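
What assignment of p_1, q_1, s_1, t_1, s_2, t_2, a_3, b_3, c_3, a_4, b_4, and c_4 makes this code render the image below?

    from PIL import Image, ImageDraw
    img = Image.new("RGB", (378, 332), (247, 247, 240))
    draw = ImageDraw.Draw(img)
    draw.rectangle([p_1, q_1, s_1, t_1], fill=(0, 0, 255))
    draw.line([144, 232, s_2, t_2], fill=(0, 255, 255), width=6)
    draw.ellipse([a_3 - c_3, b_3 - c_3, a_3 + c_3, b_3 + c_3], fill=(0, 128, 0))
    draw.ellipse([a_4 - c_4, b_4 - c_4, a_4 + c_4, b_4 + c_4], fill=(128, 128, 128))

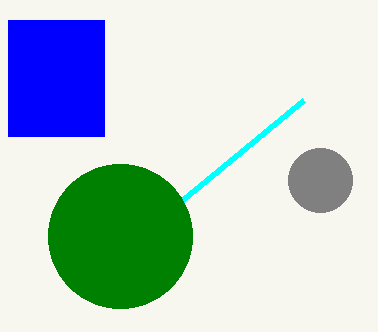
p_1 = 8; q_1 = 20; s_1 = 104; t_1 = 136; s_2 = 304; t_2 = 100; a_3 = 120; b_3 = 236; c_3 = 72; a_4 = 320; b_4 = 180; c_4 = 32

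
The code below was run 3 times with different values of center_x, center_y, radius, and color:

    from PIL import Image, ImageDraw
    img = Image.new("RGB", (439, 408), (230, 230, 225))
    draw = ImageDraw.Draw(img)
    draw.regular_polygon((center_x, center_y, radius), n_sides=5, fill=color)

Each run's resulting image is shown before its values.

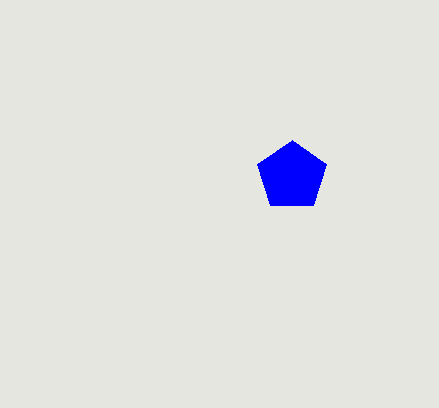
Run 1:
center_x = 292
center_y = 176
radius = 36
color = 'blue'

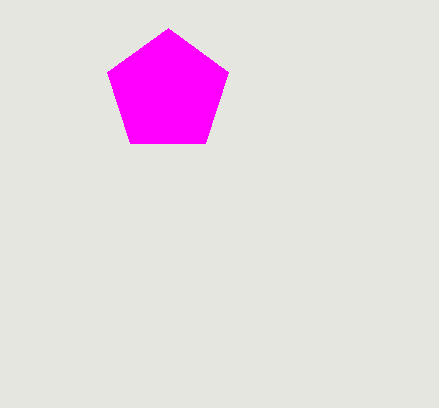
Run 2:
center_x = 168
center_y = 92
radius = 64
color = 'magenta'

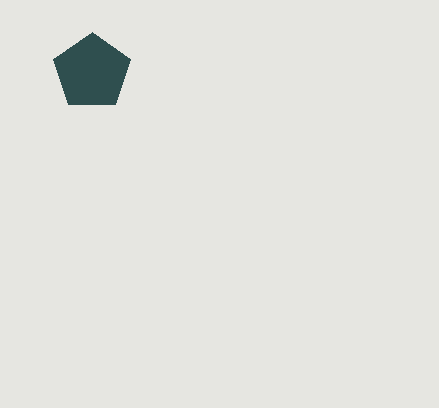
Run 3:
center_x = 92
center_y = 72
radius = 40
color = 'darkslategray'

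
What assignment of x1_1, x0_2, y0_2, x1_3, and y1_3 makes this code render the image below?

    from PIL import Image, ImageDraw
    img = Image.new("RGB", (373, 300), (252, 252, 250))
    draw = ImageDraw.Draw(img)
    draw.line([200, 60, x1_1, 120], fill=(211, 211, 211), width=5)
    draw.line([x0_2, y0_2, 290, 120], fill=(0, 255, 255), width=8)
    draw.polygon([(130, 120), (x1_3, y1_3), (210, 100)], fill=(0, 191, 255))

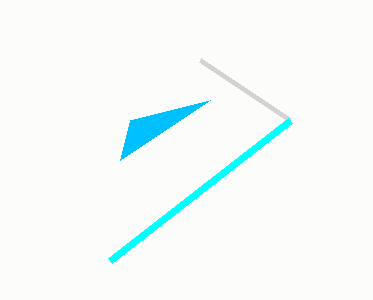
x1_1 = 290, x0_2 = 110, y0_2 = 260, x1_3 = 120, y1_3 = 160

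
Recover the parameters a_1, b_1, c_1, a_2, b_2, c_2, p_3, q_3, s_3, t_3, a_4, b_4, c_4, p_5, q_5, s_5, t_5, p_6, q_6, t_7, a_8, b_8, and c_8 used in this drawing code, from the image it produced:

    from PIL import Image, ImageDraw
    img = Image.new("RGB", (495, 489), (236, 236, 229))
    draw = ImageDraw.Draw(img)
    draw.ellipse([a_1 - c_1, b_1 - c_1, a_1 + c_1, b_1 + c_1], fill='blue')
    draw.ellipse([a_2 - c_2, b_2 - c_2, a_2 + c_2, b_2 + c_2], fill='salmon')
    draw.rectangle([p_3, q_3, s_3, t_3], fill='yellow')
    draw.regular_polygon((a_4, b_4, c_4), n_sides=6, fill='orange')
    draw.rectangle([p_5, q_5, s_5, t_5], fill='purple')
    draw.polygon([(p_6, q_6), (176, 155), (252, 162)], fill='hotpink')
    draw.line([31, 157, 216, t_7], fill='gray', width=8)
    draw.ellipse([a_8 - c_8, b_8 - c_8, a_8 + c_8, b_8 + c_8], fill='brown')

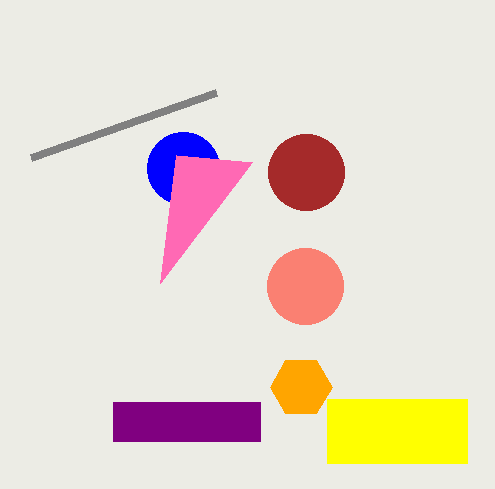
a_1 = 183, b_1 = 168, c_1 = 36, a_2 = 305, b_2 = 286, c_2 = 38, p_3 = 327, q_3 = 399, s_3 = 467, t_3 = 463, a_4 = 301, b_4 = 387, c_4 = 31, p_5 = 113, q_5 = 402, s_5 = 260, t_5 = 441, p_6 = 160, q_6 = 283, t_7 = 92, a_8 = 306, b_8 = 172, c_8 = 38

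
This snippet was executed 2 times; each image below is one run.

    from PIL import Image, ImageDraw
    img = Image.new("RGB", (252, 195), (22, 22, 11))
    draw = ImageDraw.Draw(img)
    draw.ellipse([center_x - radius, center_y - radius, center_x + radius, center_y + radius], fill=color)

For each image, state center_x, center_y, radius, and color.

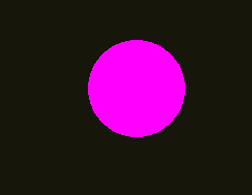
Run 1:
center_x = 136; center_y = 88; radius = 48; color = 'magenta'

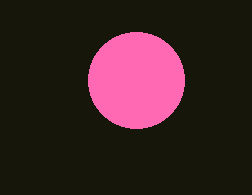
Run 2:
center_x = 136, center_y = 80, radius = 48, color = 'hotpink'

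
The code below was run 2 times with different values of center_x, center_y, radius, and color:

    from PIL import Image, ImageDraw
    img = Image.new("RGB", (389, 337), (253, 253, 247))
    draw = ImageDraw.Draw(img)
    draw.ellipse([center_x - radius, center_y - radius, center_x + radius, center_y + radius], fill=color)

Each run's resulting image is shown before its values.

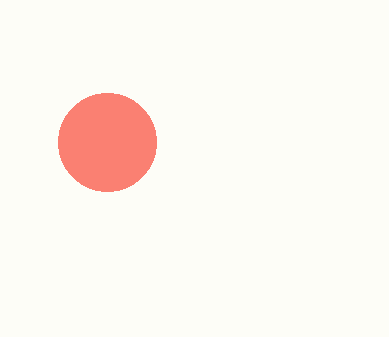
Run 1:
center_x = 107
center_y = 142
radius = 49
color = 'salmon'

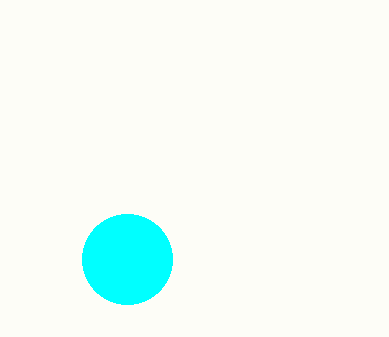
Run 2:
center_x = 127; center_y = 259; radius = 45; color = 'cyan'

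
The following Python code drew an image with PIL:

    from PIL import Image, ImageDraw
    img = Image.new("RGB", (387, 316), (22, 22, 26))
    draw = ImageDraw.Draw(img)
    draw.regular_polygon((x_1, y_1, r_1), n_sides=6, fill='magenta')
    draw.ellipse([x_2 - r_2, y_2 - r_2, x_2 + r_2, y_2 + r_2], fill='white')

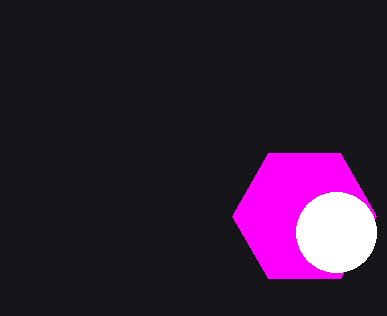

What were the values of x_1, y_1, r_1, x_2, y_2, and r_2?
x_1 = 304; y_1 = 216; r_1 = 72; x_2 = 336; y_2 = 232; r_2 = 40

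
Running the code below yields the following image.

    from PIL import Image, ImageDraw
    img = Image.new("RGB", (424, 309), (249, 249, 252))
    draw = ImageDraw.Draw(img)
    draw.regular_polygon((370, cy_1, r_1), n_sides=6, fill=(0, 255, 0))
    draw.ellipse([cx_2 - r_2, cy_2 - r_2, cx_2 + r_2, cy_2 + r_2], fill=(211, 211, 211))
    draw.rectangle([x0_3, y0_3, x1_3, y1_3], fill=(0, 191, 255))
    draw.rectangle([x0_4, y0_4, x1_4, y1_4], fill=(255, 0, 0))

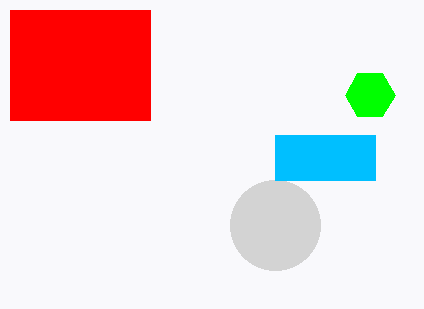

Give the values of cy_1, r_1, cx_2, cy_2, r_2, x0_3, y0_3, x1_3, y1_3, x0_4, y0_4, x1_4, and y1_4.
cy_1 = 95; r_1 = 25; cx_2 = 275; cy_2 = 225; r_2 = 45; x0_3 = 275; y0_3 = 135; x1_3 = 375; y1_3 = 180; x0_4 = 10; y0_4 = 10; x1_4 = 150; y1_4 = 120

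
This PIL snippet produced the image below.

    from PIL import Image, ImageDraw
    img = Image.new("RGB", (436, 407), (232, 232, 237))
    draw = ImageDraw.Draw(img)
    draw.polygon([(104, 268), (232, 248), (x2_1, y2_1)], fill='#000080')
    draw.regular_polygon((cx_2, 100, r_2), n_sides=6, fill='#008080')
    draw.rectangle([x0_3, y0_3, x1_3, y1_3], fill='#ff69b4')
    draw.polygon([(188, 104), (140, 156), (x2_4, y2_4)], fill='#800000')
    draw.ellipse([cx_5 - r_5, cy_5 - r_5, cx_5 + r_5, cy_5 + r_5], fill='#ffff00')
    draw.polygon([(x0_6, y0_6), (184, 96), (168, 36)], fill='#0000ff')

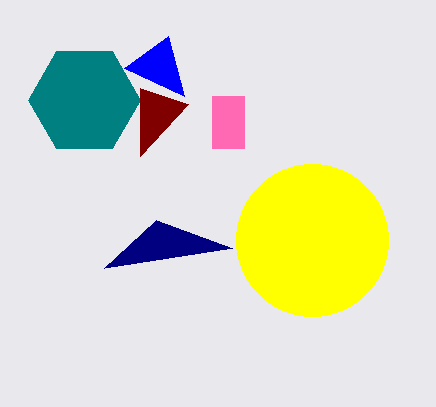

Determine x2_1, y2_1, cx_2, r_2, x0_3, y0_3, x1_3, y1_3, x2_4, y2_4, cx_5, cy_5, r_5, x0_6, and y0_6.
x2_1 = 156; y2_1 = 220; cx_2 = 84; r_2 = 56; x0_3 = 212; y0_3 = 96; x1_3 = 244; y1_3 = 148; x2_4 = 140; y2_4 = 88; cx_5 = 312; cy_5 = 240; r_5 = 76; x0_6 = 124; y0_6 = 68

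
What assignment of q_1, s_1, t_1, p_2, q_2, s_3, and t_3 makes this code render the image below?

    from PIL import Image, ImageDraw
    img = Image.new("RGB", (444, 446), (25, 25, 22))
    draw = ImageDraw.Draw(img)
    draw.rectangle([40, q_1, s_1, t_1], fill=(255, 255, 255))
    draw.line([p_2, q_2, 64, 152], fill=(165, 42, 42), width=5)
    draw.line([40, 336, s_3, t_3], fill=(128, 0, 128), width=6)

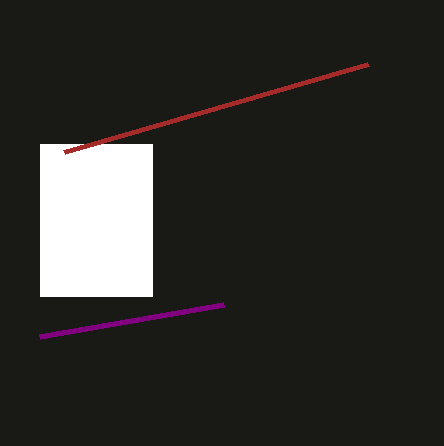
q_1 = 144
s_1 = 152
t_1 = 296
p_2 = 368
q_2 = 64
s_3 = 224
t_3 = 304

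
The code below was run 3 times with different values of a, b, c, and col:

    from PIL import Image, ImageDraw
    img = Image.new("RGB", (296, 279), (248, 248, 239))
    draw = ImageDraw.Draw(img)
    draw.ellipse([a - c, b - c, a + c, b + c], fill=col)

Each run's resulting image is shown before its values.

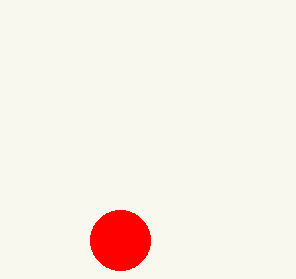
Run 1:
a = 120, b = 240, c = 30, col = 'red'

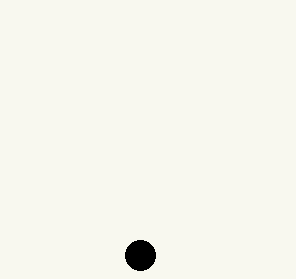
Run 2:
a = 140; b = 255; c = 15; col = 'black'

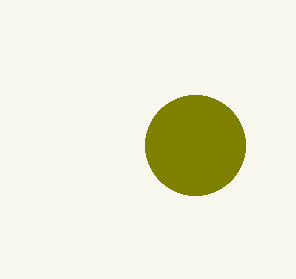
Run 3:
a = 195, b = 145, c = 50, col = 'olive'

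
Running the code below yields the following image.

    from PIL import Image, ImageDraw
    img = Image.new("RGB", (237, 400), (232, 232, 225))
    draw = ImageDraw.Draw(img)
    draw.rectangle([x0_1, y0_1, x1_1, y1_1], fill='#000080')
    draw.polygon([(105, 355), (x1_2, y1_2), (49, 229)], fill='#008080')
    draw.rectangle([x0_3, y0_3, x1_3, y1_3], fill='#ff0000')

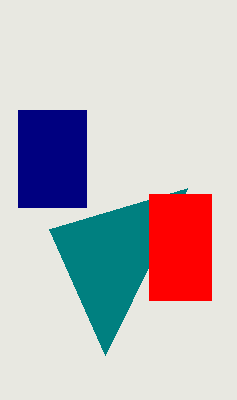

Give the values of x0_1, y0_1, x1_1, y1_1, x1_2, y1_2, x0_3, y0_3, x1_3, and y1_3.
x0_1 = 18, y0_1 = 110, x1_1 = 86, y1_1 = 207, x1_2 = 187, y1_2 = 188, x0_3 = 149, y0_3 = 194, x1_3 = 211, y1_3 = 300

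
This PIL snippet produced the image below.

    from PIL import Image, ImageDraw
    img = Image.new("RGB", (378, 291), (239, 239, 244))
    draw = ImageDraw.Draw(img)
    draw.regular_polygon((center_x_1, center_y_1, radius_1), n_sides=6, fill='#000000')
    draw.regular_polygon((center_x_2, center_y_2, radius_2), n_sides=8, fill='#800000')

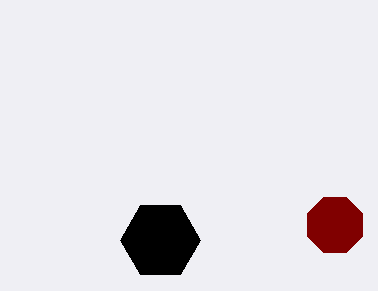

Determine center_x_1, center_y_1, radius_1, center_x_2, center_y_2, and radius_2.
center_x_1 = 160, center_y_1 = 240, radius_1 = 40, center_x_2 = 335, center_y_2 = 225, radius_2 = 30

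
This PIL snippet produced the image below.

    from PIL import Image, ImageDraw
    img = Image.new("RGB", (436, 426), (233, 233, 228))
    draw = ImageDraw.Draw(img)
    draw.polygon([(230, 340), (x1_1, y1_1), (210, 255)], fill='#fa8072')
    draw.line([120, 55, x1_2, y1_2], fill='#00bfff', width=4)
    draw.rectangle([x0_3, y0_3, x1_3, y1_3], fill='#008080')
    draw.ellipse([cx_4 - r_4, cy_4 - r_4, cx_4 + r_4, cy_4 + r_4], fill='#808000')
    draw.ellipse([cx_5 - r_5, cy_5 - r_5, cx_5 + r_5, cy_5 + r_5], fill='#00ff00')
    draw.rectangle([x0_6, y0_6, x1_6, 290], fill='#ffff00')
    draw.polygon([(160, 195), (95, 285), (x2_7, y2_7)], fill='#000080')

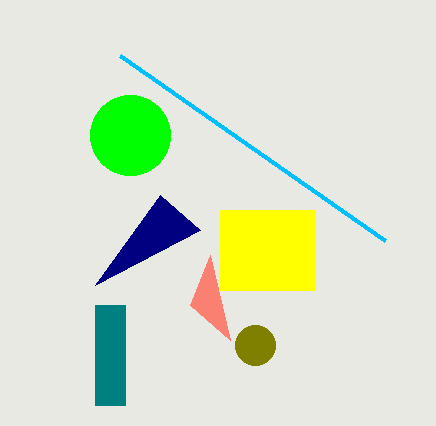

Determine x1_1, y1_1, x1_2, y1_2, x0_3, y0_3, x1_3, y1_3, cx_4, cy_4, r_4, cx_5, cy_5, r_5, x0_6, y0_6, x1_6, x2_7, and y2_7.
x1_1 = 190
y1_1 = 305
x1_2 = 385
y1_2 = 240
x0_3 = 95
y0_3 = 305
x1_3 = 125
y1_3 = 405
cx_4 = 255
cy_4 = 345
r_4 = 20
cx_5 = 130
cy_5 = 135
r_5 = 40
x0_6 = 220
y0_6 = 210
x1_6 = 315
x2_7 = 200
y2_7 = 230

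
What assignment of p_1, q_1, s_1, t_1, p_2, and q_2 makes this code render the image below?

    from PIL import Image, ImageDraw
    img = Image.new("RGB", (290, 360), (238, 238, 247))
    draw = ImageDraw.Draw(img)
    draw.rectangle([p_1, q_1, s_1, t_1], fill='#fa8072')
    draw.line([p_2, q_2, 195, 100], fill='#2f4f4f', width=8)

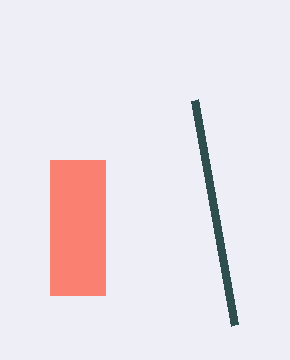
p_1 = 50; q_1 = 160; s_1 = 105; t_1 = 295; p_2 = 235; q_2 = 325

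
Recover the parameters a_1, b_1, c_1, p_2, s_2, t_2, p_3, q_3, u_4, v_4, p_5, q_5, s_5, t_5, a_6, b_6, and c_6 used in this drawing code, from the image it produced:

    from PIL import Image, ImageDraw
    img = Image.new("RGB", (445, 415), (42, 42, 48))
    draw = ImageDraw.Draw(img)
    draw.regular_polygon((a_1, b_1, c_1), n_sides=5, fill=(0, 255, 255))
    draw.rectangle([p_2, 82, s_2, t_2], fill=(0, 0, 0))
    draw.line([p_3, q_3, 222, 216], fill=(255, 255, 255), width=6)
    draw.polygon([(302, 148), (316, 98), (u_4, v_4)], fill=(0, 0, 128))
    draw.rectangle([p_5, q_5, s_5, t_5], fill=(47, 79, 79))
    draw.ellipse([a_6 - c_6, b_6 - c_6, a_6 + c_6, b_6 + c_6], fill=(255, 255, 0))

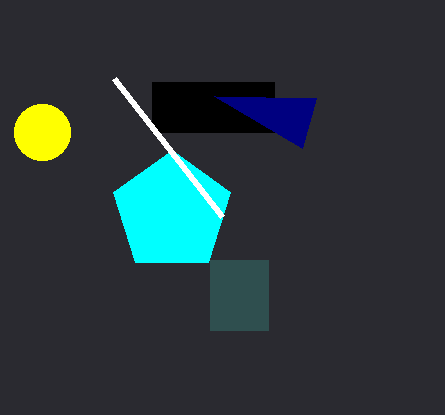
a_1 = 172, b_1 = 212, c_1 = 62, p_2 = 152, s_2 = 274, t_2 = 132, p_3 = 114, q_3 = 78, u_4 = 214, v_4 = 96, p_5 = 210, q_5 = 260, s_5 = 268, t_5 = 330, a_6 = 42, b_6 = 132, c_6 = 28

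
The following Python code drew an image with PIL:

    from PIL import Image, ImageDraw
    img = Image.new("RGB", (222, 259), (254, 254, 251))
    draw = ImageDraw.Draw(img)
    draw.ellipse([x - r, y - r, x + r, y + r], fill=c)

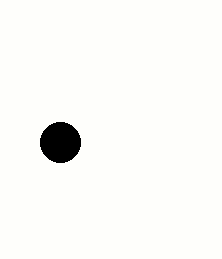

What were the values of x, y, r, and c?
x = 60, y = 142, r = 20, c = 'black'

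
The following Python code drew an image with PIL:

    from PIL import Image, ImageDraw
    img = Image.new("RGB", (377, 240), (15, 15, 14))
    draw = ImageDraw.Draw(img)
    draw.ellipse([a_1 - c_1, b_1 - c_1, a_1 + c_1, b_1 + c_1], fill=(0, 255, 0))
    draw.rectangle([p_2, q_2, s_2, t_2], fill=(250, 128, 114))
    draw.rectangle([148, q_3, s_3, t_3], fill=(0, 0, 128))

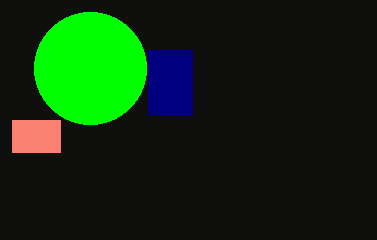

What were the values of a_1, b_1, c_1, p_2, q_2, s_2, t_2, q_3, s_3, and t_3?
a_1 = 90
b_1 = 68
c_1 = 56
p_2 = 12
q_2 = 120
s_2 = 60
t_2 = 152
q_3 = 50
s_3 = 192
t_3 = 114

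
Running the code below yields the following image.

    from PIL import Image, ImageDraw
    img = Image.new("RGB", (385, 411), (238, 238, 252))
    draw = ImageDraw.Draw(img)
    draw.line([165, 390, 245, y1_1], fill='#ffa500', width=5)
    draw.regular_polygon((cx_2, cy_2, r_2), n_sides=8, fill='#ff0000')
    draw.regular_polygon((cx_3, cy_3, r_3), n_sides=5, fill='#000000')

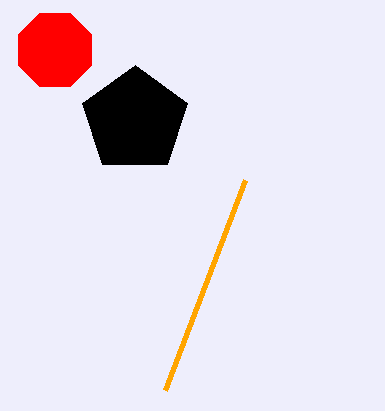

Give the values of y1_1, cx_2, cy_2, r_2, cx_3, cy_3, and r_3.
y1_1 = 180; cx_2 = 55; cy_2 = 50; r_2 = 40; cx_3 = 135; cy_3 = 120; r_3 = 55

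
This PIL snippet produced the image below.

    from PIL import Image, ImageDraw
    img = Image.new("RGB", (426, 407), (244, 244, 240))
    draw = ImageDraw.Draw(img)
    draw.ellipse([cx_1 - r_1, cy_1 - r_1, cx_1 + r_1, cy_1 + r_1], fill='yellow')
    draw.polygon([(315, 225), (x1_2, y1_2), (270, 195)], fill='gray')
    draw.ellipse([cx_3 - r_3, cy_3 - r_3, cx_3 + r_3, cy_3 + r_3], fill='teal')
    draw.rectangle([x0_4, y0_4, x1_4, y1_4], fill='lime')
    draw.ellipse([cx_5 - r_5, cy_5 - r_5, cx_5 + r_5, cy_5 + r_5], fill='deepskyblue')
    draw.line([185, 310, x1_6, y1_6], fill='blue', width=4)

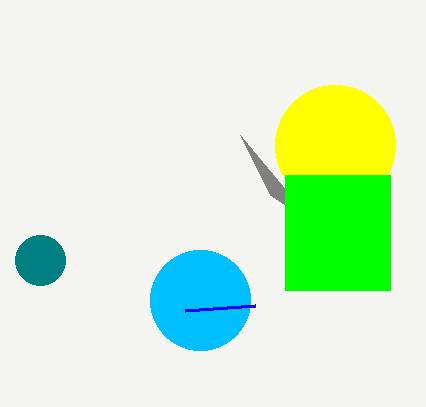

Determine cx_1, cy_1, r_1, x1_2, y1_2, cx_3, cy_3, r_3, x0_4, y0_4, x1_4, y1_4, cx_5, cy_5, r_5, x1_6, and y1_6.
cx_1 = 335
cy_1 = 145
r_1 = 60
x1_2 = 240
y1_2 = 135
cx_3 = 40
cy_3 = 260
r_3 = 25
x0_4 = 285
y0_4 = 175
x1_4 = 390
y1_4 = 290
cx_5 = 200
cy_5 = 300
r_5 = 50
x1_6 = 255
y1_6 = 305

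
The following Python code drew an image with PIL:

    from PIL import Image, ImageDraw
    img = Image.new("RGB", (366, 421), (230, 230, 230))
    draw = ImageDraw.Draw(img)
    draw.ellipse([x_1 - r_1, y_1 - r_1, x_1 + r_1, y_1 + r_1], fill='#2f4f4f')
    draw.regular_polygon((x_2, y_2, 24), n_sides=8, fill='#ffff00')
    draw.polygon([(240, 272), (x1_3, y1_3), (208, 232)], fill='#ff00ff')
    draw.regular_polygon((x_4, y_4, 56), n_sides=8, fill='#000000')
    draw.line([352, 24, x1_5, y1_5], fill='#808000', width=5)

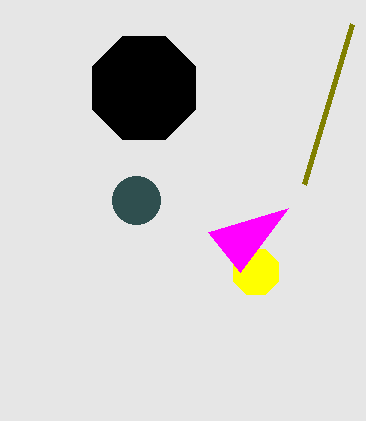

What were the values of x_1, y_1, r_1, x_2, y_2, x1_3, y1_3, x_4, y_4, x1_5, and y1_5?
x_1 = 136; y_1 = 200; r_1 = 24; x_2 = 256; y_2 = 272; x1_3 = 288; y1_3 = 208; x_4 = 144; y_4 = 88; x1_5 = 304; y1_5 = 184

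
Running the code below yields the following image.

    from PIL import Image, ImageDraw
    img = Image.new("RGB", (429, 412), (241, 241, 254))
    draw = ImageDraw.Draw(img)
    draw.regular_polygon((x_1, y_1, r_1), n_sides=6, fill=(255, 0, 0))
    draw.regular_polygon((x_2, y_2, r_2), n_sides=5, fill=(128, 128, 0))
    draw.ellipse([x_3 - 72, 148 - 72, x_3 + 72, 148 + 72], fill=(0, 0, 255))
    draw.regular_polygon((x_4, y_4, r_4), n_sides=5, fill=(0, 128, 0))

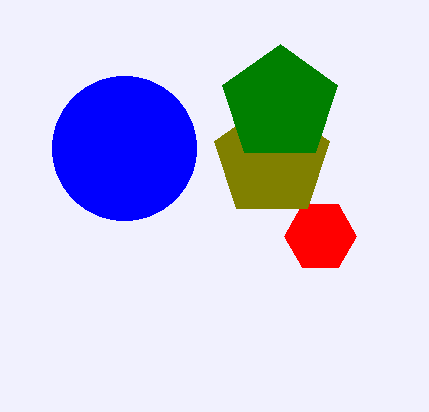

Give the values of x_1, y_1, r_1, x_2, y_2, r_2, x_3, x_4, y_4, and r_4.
x_1 = 320
y_1 = 236
r_1 = 36
x_2 = 272
y_2 = 160
r_2 = 60
x_3 = 124
x_4 = 280
y_4 = 104
r_4 = 60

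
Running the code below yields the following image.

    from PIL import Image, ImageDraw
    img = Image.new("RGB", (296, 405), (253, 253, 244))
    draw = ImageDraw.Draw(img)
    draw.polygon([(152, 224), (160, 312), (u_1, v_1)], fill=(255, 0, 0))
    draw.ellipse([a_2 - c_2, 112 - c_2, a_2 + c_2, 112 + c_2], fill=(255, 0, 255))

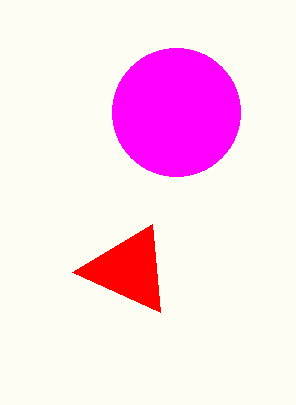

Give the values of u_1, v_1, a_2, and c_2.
u_1 = 72
v_1 = 272
a_2 = 176
c_2 = 64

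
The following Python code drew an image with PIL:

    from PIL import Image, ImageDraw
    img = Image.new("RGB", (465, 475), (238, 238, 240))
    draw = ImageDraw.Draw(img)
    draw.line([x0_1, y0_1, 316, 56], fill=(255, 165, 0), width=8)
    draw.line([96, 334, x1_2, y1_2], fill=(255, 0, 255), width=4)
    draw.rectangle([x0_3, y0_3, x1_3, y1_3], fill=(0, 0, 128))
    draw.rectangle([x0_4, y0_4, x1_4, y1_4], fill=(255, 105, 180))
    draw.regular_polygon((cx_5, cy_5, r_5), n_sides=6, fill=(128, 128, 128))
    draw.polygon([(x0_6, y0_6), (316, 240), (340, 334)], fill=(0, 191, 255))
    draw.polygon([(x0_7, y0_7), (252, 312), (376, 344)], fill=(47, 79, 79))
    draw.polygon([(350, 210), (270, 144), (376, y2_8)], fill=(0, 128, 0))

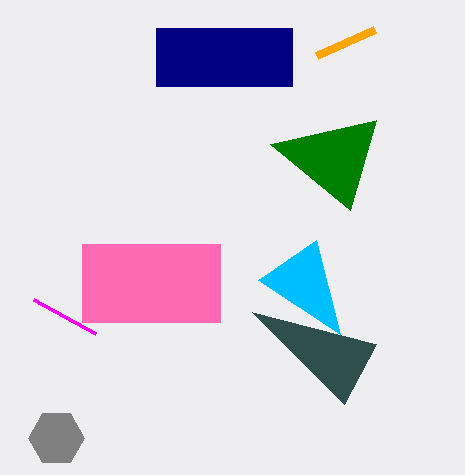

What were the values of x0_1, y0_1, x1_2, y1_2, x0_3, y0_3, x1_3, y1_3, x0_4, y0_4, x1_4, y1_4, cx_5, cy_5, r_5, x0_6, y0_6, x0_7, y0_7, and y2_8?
x0_1 = 374; y0_1 = 30; x1_2 = 34; y1_2 = 300; x0_3 = 156; y0_3 = 28; x1_3 = 292; y1_3 = 86; x0_4 = 82; y0_4 = 244; x1_4 = 220; y1_4 = 322; cx_5 = 56; cy_5 = 438; r_5 = 28; x0_6 = 258; y0_6 = 280; x0_7 = 344; y0_7 = 404; y2_8 = 120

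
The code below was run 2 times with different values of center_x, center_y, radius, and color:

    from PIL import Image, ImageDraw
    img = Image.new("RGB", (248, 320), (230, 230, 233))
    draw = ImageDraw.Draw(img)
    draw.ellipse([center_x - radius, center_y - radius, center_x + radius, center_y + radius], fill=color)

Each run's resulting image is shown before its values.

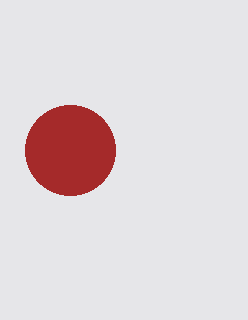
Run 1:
center_x = 70, center_y = 150, radius = 45, color = 'brown'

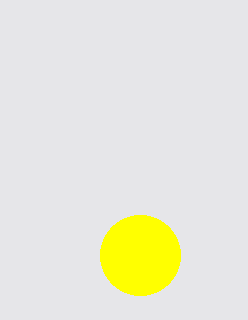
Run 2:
center_x = 140; center_y = 255; radius = 40; color = 'yellow'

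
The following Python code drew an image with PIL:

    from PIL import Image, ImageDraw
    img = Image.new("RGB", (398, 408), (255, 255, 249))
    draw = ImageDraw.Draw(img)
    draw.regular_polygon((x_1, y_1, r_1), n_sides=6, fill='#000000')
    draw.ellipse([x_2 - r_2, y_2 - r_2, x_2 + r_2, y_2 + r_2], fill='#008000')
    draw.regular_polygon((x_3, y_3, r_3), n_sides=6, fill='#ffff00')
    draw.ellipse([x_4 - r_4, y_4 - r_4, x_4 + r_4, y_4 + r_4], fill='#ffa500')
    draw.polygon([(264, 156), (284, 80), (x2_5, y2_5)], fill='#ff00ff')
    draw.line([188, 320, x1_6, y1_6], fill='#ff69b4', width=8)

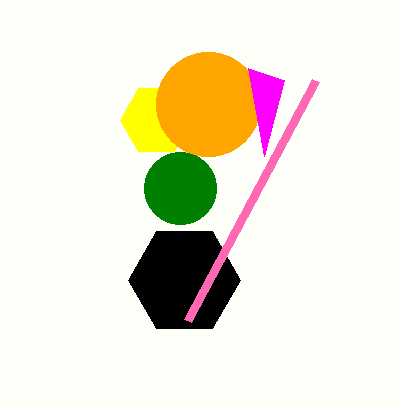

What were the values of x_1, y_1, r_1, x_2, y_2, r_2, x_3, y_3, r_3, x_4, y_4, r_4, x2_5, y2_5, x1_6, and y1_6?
x_1 = 184, y_1 = 280, r_1 = 56, x_2 = 180, y_2 = 188, r_2 = 36, x_3 = 156, y_3 = 120, r_3 = 36, x_4 = 208, y_4 = 104, r_4 = 52, x2_5 = 248, y2_5 = 68, x1_6 = 316, y1_6 = 80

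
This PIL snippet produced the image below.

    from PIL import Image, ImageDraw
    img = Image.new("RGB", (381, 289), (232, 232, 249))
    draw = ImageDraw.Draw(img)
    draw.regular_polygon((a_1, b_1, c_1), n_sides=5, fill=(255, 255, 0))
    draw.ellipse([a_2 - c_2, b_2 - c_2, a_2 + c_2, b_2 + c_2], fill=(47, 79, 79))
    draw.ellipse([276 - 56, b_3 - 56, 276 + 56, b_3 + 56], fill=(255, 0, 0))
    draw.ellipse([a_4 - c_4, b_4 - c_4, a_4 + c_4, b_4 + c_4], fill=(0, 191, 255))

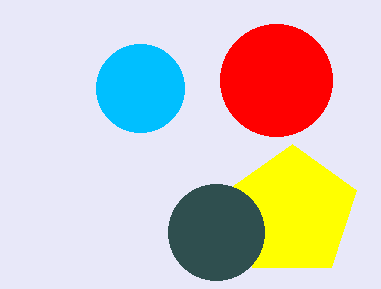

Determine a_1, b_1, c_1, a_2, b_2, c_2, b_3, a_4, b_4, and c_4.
a_1 = 292
b_1 = 212
c_1 = 68
a_2 = 216
b_2 = 232
c_2 = 48
b_3 = 80
a_4 = 140
b_4 = 88
c_4 = 44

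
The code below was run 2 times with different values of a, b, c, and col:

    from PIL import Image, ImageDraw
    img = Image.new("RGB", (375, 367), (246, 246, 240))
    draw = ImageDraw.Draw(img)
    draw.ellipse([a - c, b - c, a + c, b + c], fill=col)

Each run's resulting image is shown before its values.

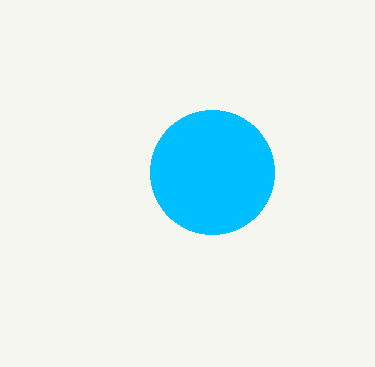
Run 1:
a = 212
b = 172
c = 62
col = 'deepskyblue'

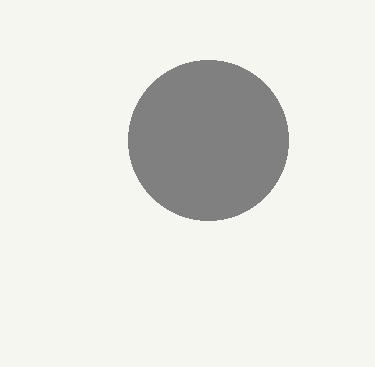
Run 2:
a = 208, b = 140, c = 80, col = 'gray'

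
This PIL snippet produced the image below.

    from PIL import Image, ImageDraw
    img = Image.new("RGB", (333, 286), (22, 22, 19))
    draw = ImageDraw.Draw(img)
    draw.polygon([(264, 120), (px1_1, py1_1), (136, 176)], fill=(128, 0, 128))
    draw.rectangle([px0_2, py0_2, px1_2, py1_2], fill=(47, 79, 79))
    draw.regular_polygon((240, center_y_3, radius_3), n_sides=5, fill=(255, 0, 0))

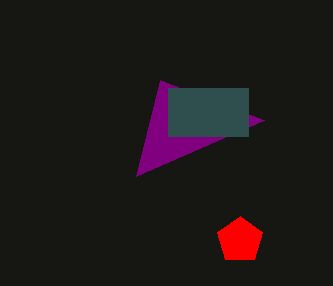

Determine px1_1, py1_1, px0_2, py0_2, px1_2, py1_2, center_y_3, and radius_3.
px1_1 = 160
py1_1 = 80
px0_2 = 168
py0_2 = 88
px1_2 = 248
py1_2 = 136
center_y_3 = 240
radius_3 = 24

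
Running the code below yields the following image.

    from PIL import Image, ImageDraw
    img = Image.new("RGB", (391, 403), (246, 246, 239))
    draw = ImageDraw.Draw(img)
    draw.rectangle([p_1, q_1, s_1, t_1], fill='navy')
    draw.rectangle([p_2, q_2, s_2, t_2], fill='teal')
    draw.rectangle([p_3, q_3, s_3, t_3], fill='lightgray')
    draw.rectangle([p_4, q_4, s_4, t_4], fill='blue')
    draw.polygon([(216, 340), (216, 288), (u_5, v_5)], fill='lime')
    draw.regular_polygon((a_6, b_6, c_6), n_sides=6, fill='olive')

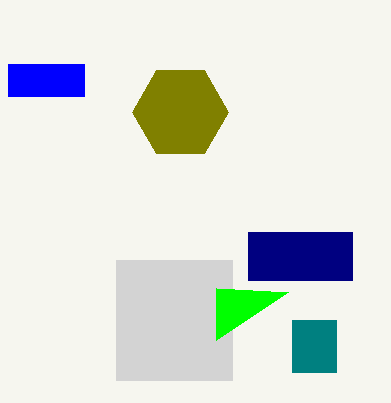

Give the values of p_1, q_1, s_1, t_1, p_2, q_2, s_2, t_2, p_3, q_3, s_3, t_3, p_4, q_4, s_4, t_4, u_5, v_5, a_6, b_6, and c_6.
p_1 = 248; q_1 = 232; s_1 = 352; t_1 = 280; p_2 = 292; q_2 = 320; s_2 = 336; t_2 = 372; p_3 = 116; q_3 = 260; s_3 = 232; t_3 = 380; p_4 = 8; q_4 = 64; s_4 = 84; t_4 = 96; u_5 = 288; v_5 = 292; a_6 = 180; b_6 = 112; c_6 = 48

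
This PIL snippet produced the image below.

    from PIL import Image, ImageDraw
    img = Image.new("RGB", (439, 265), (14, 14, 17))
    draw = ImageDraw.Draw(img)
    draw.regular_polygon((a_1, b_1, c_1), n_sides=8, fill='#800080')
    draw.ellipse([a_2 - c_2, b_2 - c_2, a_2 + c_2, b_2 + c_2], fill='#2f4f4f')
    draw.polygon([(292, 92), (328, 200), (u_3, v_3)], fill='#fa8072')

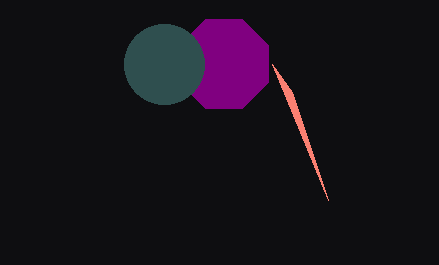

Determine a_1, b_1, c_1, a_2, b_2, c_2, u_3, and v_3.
a_1 = 224
b_1 = 64
c_1 = 48
a_2 = 164
b_2 = 64
c_2 = 40
u_3 = 272
v_3 = 64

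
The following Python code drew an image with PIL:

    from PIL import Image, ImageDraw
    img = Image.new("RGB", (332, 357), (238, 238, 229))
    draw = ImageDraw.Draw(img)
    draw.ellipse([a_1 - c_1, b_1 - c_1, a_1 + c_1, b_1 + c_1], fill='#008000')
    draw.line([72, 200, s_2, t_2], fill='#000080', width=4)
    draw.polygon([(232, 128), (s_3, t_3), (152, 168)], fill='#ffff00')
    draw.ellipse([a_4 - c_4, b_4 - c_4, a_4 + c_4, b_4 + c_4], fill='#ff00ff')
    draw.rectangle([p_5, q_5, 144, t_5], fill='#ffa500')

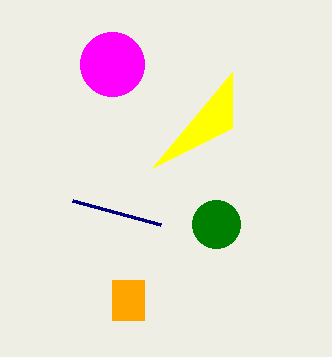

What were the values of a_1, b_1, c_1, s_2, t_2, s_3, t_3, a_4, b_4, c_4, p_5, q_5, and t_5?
a_1 = 216; b_1 = 224; c_1 = 24; s_2 = 160; t_2 = 224; s_3 = 232; t_3 = 72; a_4 = 112; b_4 = 64; c_4 = 32; p_5 = 112; q_5 = 280; t_5 = 320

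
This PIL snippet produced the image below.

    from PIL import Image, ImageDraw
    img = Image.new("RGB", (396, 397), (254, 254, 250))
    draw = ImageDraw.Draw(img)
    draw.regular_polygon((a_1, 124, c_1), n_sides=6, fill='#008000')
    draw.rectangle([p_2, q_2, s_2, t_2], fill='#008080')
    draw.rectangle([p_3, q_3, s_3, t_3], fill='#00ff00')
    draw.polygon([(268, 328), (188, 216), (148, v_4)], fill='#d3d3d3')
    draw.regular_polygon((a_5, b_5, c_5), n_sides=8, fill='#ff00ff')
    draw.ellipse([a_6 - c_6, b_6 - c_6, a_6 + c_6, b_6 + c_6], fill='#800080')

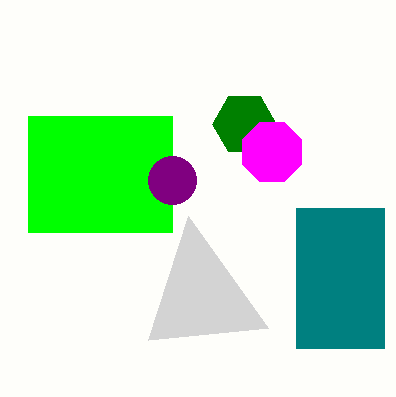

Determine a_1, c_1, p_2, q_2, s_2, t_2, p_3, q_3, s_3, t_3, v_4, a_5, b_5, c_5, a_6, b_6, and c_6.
a_1 = 244, c_1 = 32, p_2 = 296, q_2 = 208, s_2 = 384, t_2 = 348, p_3 = 28, q_3 = 116, s_3 = 172, t_3 = 232, v_4 = 340, a_5 = 272, b_5 = 152, c_5 = 32, a_6 = 172, b_6 = 180, c_6 = 24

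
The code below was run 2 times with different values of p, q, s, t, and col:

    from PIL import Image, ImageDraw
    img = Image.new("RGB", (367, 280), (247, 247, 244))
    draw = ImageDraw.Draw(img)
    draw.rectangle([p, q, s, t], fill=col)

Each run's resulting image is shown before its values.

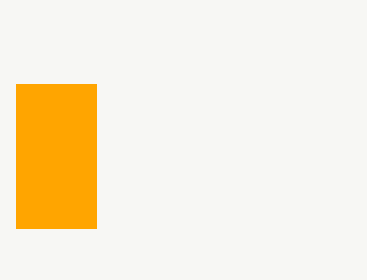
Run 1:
p = 16; q = 84; s = 96; t = 228; col = 'orange'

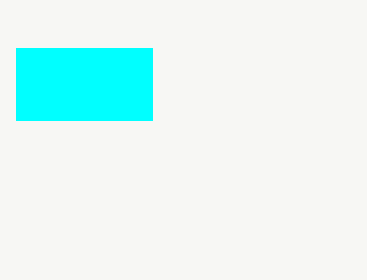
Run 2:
p = 16, q = 48, s = 152, t = 120, col = 'cyan'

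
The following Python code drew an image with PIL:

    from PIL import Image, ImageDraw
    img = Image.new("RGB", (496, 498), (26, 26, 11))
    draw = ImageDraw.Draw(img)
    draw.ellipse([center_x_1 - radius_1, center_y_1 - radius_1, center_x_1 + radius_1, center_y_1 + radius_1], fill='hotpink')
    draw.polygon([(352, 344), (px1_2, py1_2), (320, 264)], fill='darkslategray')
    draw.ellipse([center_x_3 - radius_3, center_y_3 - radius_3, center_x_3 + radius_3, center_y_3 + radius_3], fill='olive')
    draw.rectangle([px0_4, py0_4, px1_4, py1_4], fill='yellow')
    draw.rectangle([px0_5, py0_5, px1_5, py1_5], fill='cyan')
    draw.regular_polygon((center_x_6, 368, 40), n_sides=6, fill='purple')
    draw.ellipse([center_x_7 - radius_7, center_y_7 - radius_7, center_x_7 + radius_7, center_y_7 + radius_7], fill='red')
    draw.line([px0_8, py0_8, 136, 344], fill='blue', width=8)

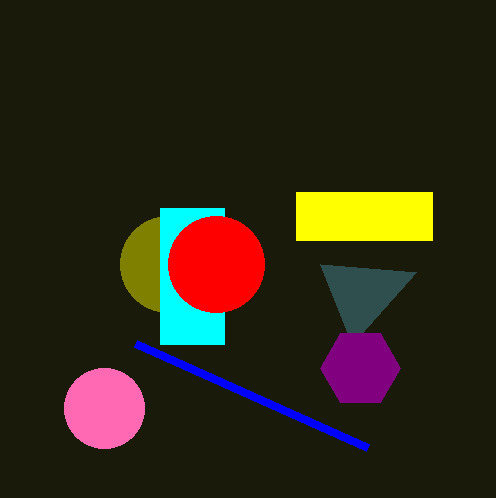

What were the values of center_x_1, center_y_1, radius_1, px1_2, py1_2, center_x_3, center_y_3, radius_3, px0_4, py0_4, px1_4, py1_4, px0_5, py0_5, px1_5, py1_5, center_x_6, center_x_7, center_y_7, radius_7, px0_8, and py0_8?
center_x_1 = 104
center_y_1 = 408
radius_1 = 40
px1_2 = 416
py1_2 = 272
center_x_3 = 168
center_y_3 = 264
radius_3 = 48
px0_4 = 296
py0_4 = 192
px1_4 = 432
py1_4 = 240
px0_5 = 160
py0_5 = 208
px1_5 = 224
py1_5 = 344
center_x_6 = 360
center_x_7 = 216
center_y_7 = 264
radius_7 = 48
px0_8 = 368
py0_8 = 448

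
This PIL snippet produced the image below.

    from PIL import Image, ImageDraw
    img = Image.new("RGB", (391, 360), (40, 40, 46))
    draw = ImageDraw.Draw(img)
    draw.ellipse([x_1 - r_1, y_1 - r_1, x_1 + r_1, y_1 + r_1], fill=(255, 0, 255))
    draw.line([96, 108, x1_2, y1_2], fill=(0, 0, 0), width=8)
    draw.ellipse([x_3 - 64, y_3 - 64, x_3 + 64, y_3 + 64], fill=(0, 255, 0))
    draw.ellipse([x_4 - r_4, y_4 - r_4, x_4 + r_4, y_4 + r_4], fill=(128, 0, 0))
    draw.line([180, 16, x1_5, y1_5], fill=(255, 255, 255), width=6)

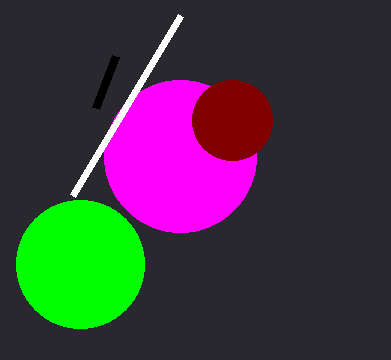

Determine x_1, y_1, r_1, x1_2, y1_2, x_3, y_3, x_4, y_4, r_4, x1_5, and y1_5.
x_1 = 180; y_1 = 156; r_1 = 76; x1_2 = 116; y1_2 = 56; x_3 = 80; y_3 = 264; x_4 = 232; y_4 = 120; r_4 = 40; x1_5 = 72; y1_5 = 196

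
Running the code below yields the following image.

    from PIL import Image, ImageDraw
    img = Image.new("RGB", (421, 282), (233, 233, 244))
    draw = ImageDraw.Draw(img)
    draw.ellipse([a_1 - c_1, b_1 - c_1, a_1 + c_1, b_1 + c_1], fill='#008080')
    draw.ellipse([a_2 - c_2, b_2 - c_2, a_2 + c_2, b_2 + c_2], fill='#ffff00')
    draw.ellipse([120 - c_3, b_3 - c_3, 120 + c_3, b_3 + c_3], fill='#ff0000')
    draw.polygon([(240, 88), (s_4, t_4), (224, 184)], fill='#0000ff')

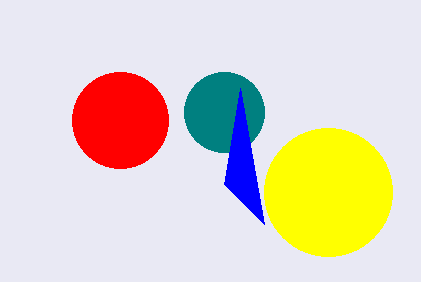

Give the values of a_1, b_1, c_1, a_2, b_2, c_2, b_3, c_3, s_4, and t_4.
a_1 = 224; b_1 = 112; c_1 = 40; a_2 = 328; b_2 = 192; c_2 = 64; b_3 = 120; c_3 = 48; s_4 = 264; t_4 = 224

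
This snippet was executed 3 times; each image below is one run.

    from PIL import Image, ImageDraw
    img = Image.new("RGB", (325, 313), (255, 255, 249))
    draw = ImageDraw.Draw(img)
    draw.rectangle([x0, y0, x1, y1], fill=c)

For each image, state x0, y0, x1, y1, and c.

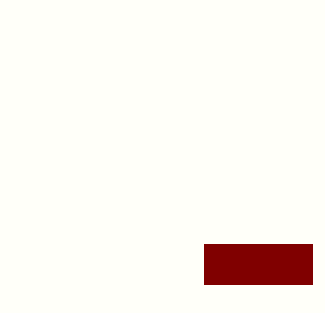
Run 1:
x0 = 204
y0 = 244
x1 = 312
y1 = 284
c = 'maroon'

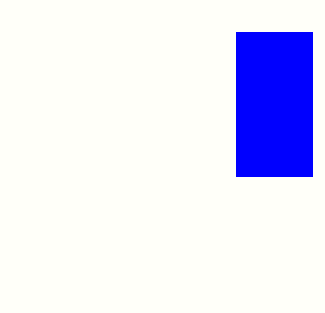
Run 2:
x0 = 236, y0 = 32, x1 = 312, y1 = 176, c = 'blue'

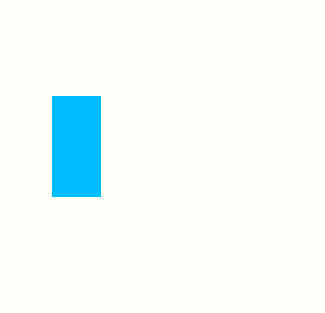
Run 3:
x0 = 52
y0 = 96
x1 = 100
y1 = 196
c = 'deepskyblue'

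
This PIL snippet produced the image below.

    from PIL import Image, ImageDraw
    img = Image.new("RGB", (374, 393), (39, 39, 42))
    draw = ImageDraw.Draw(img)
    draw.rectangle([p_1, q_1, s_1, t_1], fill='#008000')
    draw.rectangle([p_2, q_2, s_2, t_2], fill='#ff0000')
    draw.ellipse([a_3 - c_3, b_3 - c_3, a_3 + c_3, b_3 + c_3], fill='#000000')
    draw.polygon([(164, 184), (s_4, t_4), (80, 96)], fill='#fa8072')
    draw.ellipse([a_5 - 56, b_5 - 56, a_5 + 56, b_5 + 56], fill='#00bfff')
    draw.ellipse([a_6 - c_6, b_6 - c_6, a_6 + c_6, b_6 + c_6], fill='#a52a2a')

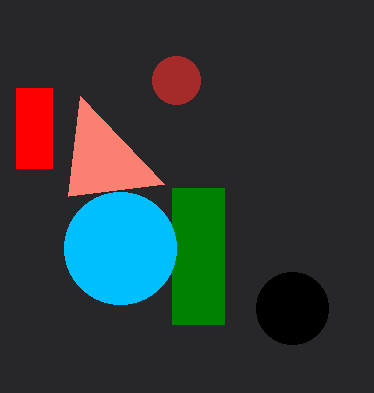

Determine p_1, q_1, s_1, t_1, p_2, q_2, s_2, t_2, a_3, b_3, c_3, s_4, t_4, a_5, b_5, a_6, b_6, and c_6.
p_1 = 172, q_1 = 188, s_1 = 224, t_1 = 324, p_2 = 16, q_2 = 88, s_2 = 52, t_2 = 168, a_3 = 292, b_3 = 308, c_3 = 36, s_4 = 68, t_4 = 196, a_5 = 120, b_5 = 248, a_6 = 176, b_6 = 80, c_6 = 24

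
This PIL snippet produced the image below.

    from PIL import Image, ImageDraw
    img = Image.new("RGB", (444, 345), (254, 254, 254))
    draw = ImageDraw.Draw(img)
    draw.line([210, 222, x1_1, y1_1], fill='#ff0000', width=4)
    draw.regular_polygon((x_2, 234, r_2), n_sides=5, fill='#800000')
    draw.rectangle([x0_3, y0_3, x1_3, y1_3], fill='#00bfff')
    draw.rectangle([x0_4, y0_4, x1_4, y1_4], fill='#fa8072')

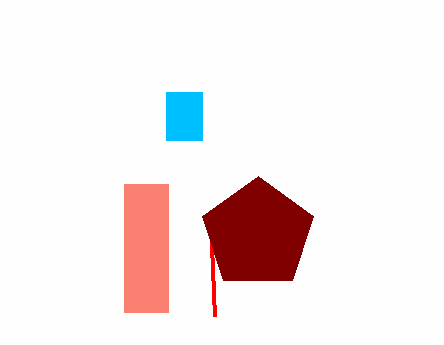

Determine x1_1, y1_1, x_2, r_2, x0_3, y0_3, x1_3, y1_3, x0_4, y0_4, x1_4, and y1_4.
x1_1 = 214; y1_1 = 316; x_2 = 258; r_2 = 58; x0_3 = 166; y0_3 = 92; x1_3 = 202; y1_3 = 140; x0_4 = 124; y0_4 = 184; x1_4 = 168; y1_4 = 312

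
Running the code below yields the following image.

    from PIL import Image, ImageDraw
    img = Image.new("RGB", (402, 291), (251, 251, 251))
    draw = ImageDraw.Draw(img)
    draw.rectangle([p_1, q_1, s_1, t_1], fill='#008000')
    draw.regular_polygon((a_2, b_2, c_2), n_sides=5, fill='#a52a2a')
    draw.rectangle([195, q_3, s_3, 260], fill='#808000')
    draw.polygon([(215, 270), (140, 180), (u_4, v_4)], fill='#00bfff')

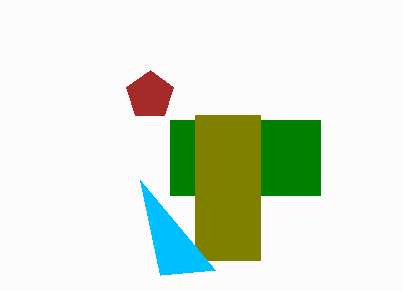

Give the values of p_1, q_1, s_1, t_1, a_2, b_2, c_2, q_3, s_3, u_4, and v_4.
p_1 = 170; q_1 = 120; s_1 = 320; t_1 = 195; a_2 = 150; b_2 = 95; c_2 = 25; q_3 = 115; s_3 = 260; u_4 = 160; v_4 = 275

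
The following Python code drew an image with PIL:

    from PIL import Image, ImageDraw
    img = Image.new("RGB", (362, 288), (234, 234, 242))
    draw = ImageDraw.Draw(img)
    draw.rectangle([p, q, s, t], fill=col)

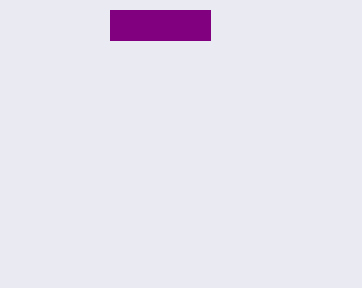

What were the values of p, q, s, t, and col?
p = 110
q = 10
s = 210
t = 40
col = 'purple'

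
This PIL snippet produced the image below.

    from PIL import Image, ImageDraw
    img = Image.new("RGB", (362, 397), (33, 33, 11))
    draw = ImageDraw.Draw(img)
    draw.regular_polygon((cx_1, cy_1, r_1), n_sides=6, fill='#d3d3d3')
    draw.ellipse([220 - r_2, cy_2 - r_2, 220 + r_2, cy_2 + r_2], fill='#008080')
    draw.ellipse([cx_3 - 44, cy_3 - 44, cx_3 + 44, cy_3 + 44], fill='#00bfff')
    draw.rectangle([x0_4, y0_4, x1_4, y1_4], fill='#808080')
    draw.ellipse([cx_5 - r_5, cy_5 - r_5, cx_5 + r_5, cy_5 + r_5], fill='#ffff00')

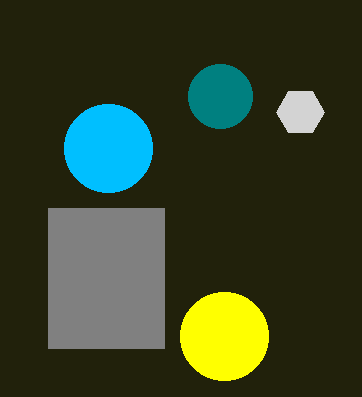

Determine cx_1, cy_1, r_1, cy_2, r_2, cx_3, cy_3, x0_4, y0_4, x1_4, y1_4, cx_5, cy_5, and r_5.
cx_1 = 300; cy_1 = 112; r_1 = 24; cy_2 = 96; r_2 = 32; cx_3 = 108; cy_3 = 148; x0_4 = 48; y0_4 = 208; x1_4 = 164; y1_4 = 348; cx_5 = 224; cy_5 = 336; r_5 = 44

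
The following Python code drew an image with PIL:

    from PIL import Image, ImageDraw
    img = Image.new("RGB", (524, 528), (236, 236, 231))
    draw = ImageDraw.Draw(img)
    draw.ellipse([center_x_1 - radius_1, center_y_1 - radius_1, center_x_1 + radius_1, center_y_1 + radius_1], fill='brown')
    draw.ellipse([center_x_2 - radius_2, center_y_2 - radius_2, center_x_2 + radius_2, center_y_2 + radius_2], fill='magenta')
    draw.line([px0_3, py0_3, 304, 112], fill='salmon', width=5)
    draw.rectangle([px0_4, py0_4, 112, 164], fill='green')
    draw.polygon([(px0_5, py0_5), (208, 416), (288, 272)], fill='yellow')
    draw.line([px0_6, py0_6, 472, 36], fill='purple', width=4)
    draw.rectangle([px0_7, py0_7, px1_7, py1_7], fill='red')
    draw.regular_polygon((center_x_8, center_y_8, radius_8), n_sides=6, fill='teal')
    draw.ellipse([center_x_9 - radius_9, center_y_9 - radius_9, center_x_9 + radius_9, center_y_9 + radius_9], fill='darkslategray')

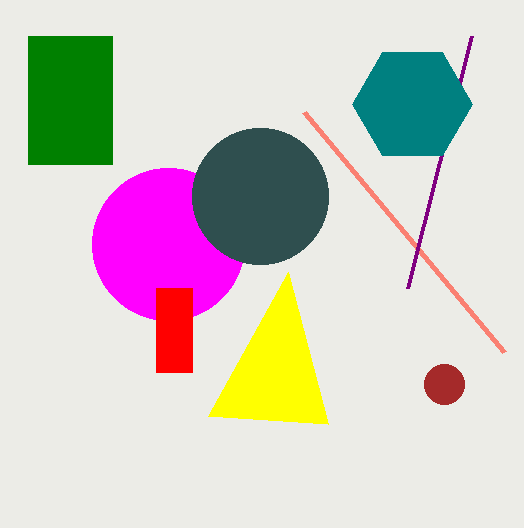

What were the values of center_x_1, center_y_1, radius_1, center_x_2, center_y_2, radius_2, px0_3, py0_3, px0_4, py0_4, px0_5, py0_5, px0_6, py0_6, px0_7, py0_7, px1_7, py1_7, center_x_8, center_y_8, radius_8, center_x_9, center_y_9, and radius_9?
center_x_1 = 444, center_y_1 = 384, radius_1 = 20, center_x_2 = 168, center_y_2 = 244, radius_2 = 76, px0_3 = 504, py0_3 = 352, px0_4 = 28, py0_4 = 36, px0_5 = 328, py0_5 = 424, px0_6 = 408, py0_6 = 288, px0_7 = 156, py0_7 = 288, px1_7 = 192, py1_7 = 372, center_x_8 = 412, center_y_8 = 104, radius_8 = 60, center_x_9 = 260, center_y_9 = 196, radius_9 = 68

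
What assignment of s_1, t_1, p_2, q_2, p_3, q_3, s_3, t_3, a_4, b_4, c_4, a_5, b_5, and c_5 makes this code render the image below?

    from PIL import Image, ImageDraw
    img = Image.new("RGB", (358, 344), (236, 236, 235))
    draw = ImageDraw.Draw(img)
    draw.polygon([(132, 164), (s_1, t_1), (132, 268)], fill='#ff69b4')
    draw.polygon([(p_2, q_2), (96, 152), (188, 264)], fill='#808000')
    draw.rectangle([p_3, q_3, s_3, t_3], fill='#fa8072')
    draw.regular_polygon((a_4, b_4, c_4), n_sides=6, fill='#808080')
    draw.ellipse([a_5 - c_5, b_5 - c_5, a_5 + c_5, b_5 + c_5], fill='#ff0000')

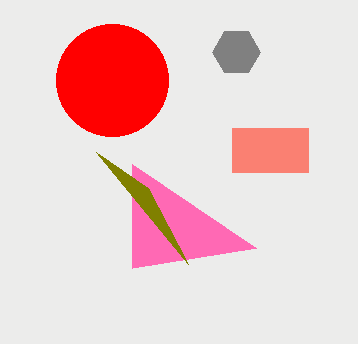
s_1 = 256; t_1 = 248; p_2 = 148; q_2 = 188; p_3 = 232; q_3 = 128; s_3 = 308; t_3 = 172; a_4 = 236; b_4 = 52; c_4 = 24; a_5 = 112; b_5 = 80; c_5 = 56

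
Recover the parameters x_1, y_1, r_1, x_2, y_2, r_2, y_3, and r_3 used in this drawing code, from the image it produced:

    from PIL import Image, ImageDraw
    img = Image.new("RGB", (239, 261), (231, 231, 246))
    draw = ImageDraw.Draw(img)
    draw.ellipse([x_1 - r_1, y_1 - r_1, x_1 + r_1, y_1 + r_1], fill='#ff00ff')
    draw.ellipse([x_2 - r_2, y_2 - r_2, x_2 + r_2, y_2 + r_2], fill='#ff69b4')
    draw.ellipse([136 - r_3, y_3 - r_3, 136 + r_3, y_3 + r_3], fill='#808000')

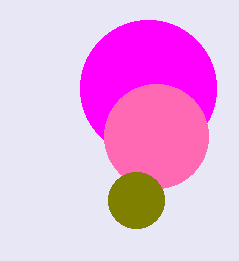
x_1 = 148
y_1 = 88
r_1 = 68
x_2 = 156
y_2 = 136
r_2 = 52
y_3 = 200
r_3 = 28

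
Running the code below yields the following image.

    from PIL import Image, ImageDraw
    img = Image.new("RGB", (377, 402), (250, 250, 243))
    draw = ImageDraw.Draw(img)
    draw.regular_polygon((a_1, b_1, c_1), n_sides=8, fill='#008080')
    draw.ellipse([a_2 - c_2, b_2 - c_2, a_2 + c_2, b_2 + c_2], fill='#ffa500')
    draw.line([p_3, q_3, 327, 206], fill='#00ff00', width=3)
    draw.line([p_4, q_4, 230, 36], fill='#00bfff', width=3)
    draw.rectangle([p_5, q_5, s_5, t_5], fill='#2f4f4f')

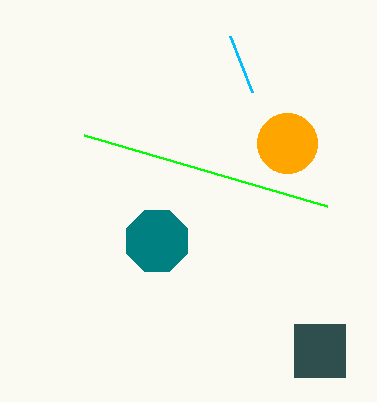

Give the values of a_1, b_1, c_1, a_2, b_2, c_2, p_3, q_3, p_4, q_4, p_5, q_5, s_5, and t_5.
a_1 = 157, b_1 = 241, c_1 = 33, a_2 = 287, b_2 = 143, c_2 = 30, p_3 = 84, q_3 = 135, p_4 = 252, q_4 = 92, p_5 = 294, q_5 = 324, s_5 = 345, t_5 = 377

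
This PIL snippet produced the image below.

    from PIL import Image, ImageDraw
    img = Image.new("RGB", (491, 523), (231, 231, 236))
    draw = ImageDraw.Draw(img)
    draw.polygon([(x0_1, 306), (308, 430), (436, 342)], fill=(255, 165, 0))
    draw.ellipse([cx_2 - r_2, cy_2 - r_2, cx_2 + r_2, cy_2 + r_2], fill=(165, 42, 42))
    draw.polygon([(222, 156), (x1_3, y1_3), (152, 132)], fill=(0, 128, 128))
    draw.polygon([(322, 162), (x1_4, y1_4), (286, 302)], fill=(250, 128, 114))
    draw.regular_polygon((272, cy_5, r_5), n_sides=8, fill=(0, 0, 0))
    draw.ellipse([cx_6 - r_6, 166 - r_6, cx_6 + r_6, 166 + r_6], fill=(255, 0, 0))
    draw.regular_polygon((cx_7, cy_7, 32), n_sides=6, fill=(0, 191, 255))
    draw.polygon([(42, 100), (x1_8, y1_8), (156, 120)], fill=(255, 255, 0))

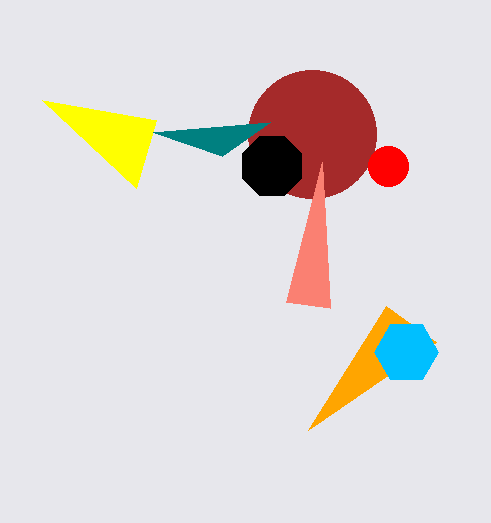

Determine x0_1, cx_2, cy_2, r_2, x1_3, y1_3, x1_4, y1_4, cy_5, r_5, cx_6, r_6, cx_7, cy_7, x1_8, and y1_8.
x0_1 = 386
cx_2 = 312
cy_2 = 134
r_2 = 64
x1_3 = 270
y1_3 = 122
x1_4 = 330
y1_4 = 308
cy_5 = 166
r_5 = 32
cx_6 = 388
r_6 = 20
cx_7 = 406
cy_7 = 352
x1_8 = 136
y1_8 = 188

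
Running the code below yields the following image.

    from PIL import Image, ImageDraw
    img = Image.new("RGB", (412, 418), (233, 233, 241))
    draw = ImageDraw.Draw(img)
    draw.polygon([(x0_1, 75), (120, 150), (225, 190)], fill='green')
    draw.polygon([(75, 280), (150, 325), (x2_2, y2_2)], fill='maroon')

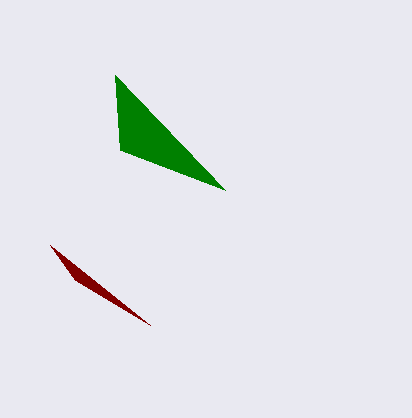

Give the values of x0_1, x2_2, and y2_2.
x0_1 = 115
x2_2 = 50
y2_2 = 245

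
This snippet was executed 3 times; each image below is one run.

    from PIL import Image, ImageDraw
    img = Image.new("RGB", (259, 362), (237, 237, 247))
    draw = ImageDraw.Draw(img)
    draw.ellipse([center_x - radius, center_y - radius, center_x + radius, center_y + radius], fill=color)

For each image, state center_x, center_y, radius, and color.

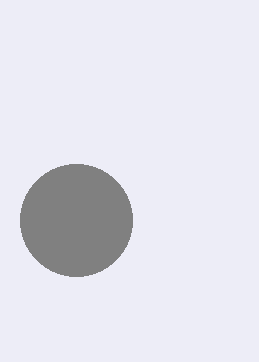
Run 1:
center_x = 76; center_y = 220; radius = 56; color = 'gray'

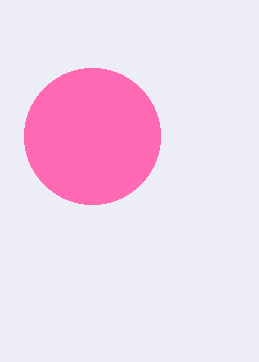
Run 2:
center_x = 92
center_y = 136
radius = 68
color = 'hotpink'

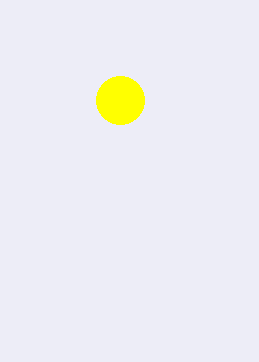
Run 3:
center_x = 120
center_y = 100
radius = 24
color = 'yellow'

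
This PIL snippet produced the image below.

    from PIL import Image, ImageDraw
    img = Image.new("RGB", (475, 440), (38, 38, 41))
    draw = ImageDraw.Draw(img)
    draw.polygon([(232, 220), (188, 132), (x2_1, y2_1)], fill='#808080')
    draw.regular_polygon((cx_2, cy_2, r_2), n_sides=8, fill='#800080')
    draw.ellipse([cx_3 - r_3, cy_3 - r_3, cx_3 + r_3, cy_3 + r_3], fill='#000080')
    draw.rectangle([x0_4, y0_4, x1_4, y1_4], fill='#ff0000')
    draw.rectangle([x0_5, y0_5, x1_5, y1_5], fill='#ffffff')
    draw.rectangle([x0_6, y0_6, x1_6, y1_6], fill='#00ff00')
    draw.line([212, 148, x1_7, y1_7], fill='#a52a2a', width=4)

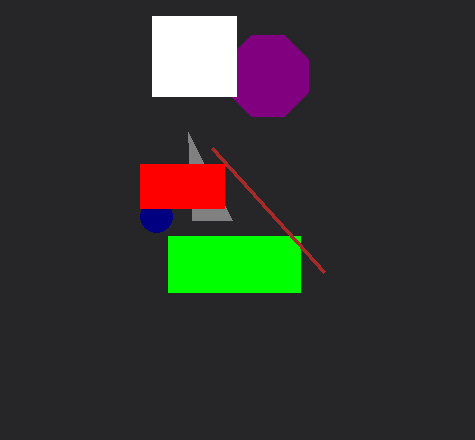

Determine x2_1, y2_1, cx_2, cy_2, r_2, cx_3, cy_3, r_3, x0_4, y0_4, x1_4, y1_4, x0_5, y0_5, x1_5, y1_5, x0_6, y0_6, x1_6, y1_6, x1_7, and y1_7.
x2_1 = 192, y2_1 = 220, cx_2 = 268, cy_2 = 76, r_2 = 44, cx_3 = 156, cy_3 = 216, r_3 = 16, x0_4 = 140, y0_4 = 164, x1_4 = 224, y1_4 = 208, x0_5 = 152, y0_5 = 16, x1_5 = 236, y1_5 = 96, x0_6 = 168, y0_6 = 236, x1_6 = 300, y1_6 = 292, x1_7 = 324, y1_7 = 272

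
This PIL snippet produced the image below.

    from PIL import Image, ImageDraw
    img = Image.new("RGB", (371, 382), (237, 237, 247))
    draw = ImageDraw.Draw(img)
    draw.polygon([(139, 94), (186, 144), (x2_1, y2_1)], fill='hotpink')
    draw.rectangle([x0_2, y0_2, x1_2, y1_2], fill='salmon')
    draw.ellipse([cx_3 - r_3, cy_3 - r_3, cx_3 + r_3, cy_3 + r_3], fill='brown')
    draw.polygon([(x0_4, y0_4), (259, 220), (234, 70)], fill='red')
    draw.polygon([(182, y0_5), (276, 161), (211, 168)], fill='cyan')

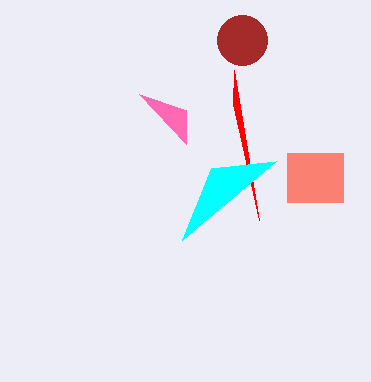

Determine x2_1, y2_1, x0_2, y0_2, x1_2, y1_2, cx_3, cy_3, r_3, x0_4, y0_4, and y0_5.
x2_1 = 186; y2_1 = 110; x0_2 = 287; y0_2 = 153; x1_2 = 343; y1_2 = 202; cx_3 = 242; cy_3 = 40; r_3 = 25; x0_4 = 233; y0_4 = 104; y0_5 = 240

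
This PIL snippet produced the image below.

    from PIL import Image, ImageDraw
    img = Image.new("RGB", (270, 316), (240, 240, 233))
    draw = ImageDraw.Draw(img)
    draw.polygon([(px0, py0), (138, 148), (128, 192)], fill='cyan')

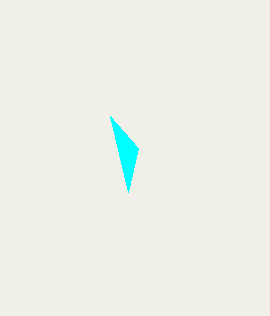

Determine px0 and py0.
px0 = 110, py0 = 116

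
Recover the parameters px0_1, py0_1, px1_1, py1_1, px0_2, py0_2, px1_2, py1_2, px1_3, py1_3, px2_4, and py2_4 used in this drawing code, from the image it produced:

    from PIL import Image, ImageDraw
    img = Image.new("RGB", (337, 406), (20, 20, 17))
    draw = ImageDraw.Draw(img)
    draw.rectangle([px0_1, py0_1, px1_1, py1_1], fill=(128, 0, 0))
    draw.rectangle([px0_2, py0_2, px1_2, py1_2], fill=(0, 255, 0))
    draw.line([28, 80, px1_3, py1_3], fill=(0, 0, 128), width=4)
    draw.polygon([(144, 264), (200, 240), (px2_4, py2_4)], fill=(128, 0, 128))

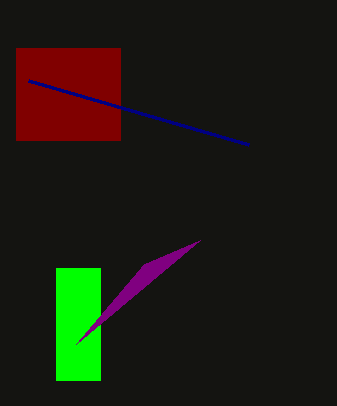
px0_1 = 16, py0_1 = 48, px1_1 = 120, py1_1 = 140, px0_2 = 56, py0_2 = 268, px1_2 = 100, py1_2 = 380, px1_3 = 248, py1_3 = 144, px2_4 = 76, py2_4 = 344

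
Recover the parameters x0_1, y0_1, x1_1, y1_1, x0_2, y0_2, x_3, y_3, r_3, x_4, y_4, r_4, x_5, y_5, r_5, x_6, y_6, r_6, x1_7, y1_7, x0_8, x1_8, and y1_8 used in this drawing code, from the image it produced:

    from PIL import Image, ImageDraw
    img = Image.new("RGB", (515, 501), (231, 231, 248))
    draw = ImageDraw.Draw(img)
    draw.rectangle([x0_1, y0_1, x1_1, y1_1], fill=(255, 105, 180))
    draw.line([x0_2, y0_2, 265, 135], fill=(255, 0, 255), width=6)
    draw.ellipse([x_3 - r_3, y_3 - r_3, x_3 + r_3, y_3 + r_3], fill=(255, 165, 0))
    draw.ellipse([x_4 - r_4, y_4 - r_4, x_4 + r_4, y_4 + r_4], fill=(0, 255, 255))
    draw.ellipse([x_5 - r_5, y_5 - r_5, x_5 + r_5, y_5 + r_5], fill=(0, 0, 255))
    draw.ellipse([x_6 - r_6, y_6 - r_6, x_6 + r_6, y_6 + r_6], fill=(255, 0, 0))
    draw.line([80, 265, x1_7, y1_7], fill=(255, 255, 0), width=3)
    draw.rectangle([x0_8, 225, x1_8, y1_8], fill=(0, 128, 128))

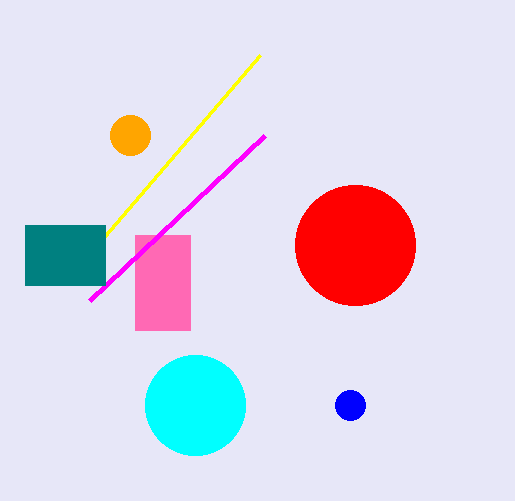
x0_1 = 135
y0_1 = 235
x1_1 = 190
y1_1 = 330
x0_2 = 90
y0_2 = 300
x_3 = 130
y_3 = 135
r_3 = 20
x_4 = 195
y_4 = 405
r_4 = 50
x_5 = 350
y_5 = 405
r_5 = 15
x_6 = 355
y_6 = 245
r_6 = 60
x1_7 = 260
y1_7 = 55
x0_8 = 25
x1_8 = 105
y1_8 = 285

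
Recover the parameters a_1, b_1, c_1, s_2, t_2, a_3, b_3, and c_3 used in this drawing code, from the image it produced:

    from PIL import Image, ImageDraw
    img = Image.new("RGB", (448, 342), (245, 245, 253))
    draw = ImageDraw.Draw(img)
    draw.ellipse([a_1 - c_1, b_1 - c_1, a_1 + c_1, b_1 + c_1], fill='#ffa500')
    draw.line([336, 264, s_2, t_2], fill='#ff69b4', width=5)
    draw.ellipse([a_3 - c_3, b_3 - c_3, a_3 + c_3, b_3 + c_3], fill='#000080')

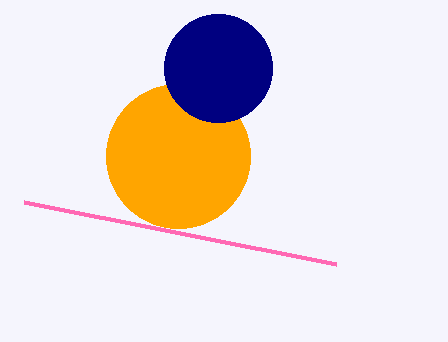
a_1 = 178
b_1 = 156
c_1 = 72
s_2 = 24
t_2 = 202
a_3 = 218
b_3 = 68
c_3 = 54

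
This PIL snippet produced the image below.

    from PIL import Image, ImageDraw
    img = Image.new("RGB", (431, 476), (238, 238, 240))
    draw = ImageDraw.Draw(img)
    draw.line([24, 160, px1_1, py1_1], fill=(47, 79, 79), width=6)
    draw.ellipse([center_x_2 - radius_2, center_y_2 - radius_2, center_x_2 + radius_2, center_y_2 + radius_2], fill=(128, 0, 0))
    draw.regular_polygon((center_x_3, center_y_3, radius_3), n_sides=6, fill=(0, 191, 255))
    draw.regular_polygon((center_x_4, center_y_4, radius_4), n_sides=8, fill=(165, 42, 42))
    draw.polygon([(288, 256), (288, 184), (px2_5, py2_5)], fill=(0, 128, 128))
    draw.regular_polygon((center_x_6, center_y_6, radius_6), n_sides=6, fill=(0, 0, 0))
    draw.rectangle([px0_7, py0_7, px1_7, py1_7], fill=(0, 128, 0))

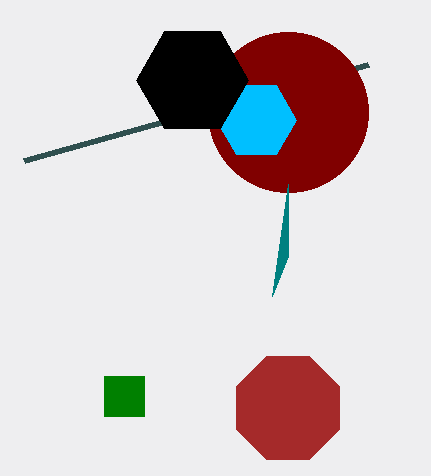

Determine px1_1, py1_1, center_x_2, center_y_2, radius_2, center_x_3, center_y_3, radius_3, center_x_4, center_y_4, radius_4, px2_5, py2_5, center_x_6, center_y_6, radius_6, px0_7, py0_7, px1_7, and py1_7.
px1_1 = 368
py1_1 = 64
center_x_2 = 288
center_y_2 = 112
radius_2 = 80
center_x_3 = 256
center_y_3 = 120
radius_3 = 40
center_x_4 = 288
center_y_4 = 408
radius_4 = 56
px2_5 = 272
py2_5 = 296
center_x_6 = 192
center_y_6 = 80
radius_6 = 56
px0_7 = 104
py0_7 = 376
px1_7 = 144
py1_7 = 416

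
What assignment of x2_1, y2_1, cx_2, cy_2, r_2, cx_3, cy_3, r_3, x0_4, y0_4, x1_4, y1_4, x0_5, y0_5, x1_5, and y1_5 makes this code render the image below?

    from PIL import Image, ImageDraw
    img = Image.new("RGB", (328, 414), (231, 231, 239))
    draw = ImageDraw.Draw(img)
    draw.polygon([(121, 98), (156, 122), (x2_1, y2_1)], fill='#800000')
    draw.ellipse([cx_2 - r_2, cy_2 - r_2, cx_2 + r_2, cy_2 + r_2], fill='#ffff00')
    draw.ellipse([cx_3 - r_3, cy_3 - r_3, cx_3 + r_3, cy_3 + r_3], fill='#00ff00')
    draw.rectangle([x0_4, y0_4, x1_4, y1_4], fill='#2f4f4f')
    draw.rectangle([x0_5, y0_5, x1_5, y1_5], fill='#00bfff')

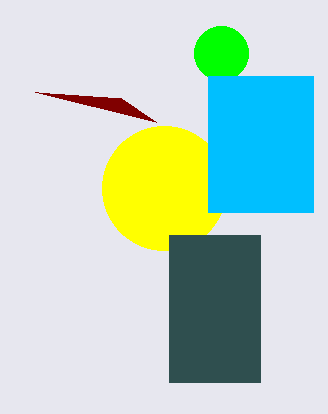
x2_1 = 35; y2_1 = 92; cx_2 = 164; cy_2 = 188; r_2 = 62; cx_3 = 221; cy_3 = 53; r_3 = 27; x0_4 = 169; y0_4 = 235; x1_4 = 260; y1_4 = 382; x0_5 = 208; y0_5 = 76; x1_5 = 313; y1_5 = 212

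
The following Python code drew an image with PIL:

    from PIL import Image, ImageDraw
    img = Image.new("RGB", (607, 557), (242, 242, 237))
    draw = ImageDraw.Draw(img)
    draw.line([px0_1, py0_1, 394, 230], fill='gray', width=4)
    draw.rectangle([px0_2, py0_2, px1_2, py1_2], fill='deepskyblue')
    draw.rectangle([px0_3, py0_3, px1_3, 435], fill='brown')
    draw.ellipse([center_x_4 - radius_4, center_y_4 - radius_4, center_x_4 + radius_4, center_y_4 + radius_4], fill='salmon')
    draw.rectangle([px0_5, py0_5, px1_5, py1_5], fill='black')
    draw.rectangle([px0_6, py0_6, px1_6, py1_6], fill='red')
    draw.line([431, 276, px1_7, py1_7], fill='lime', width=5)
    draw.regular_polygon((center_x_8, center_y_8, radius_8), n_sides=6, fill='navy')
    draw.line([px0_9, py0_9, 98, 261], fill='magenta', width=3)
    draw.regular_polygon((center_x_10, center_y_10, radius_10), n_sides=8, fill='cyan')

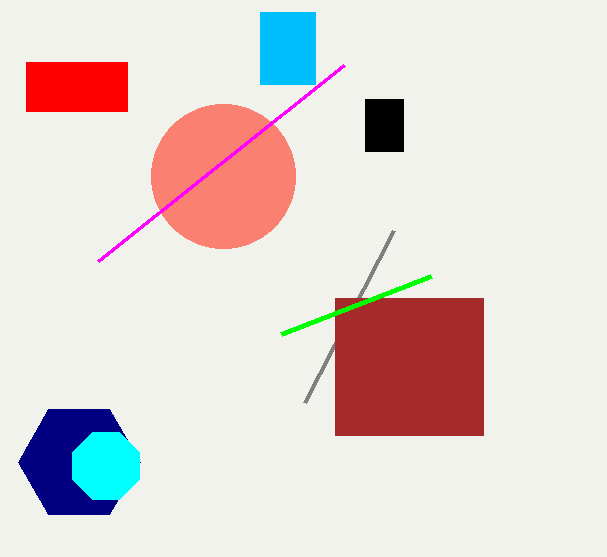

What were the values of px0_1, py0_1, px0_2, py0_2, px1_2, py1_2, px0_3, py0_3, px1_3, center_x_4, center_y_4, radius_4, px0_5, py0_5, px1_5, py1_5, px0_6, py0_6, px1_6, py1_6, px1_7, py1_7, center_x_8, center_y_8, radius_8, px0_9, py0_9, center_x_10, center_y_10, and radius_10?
px0_1 = 305; py0_1 = 402; px0_2 = 260; py0_2 = 12; px1_2 = 315; py1_2 = 84; px0_3 = 335; py0_3 = 298; px1_3 = 483; center_x_4 = 223; center_y_4 = 176; radius_4 = 72; px0_5 = 365; py0_5 = 99; px1_5 = 403; py1_5 = 151; px0_6 = 26; py0_6 = 62; px1_6 = 127; py1_6 = 111; px1_7 = 281; py1_7 = 334; center_x_8 = 79; center_y_8 = 462; radius_8 = 61; px0_9 = 344; py0_9 = 65; center_x_10 = 106; center_y_10 = 466; radius_10 = 36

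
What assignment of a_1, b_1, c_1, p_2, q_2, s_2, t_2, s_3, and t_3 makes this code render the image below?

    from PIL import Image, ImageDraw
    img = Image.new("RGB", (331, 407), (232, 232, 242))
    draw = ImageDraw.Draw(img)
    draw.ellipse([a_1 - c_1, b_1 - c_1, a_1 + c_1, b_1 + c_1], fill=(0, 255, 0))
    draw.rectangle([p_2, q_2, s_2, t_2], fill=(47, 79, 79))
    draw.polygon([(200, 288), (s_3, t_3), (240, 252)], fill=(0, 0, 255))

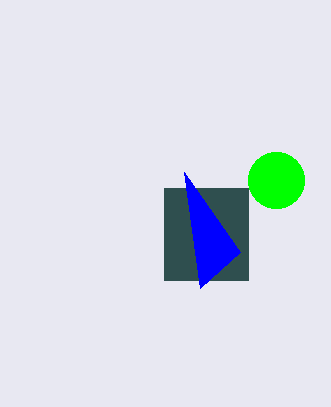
a_1 = 276, b_1 = 180, c_1 = 28, p_2 = 164, q_2 = 188, s_2 = 248, t_2 = 280, s_3 = 184, t_3 = 172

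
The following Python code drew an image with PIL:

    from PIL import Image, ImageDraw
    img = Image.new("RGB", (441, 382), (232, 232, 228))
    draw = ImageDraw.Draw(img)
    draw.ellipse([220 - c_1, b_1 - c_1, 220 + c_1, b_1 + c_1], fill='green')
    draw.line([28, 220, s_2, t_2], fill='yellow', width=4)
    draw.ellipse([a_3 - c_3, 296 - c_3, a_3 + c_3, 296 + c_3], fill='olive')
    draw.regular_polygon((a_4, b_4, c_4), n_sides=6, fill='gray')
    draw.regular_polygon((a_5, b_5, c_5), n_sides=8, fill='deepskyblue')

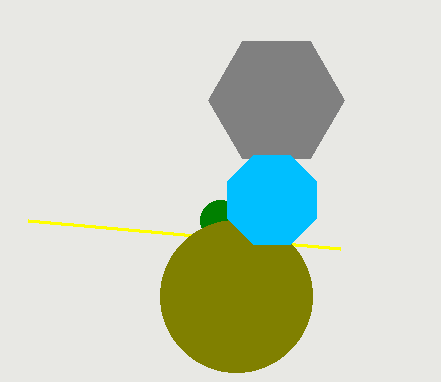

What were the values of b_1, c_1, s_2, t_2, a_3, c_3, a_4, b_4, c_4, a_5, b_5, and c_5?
b_1 = 220, c_1 = 20, s_2 = 340, t_2 = 248, a_3 = 236, c_3 = 76, a_4 = 276, b_4 = 100, c_4 = 68, a_5 = 272, b_5 = 200, c_5 = 48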